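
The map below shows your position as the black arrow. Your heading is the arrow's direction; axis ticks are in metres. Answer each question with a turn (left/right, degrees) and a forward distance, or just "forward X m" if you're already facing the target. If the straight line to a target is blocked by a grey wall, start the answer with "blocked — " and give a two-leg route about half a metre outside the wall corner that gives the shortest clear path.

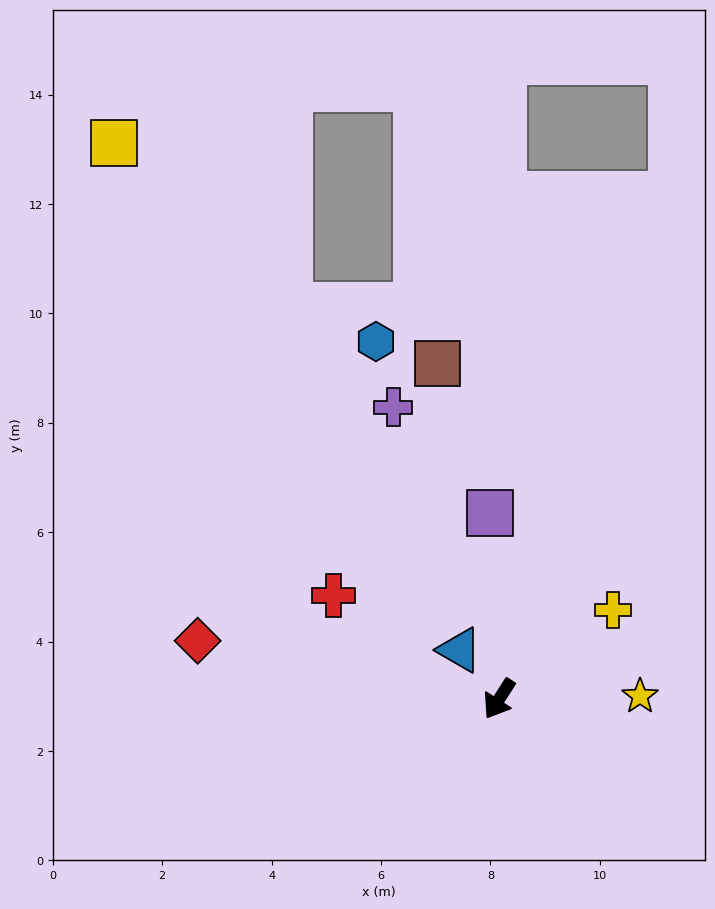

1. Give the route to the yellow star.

turn left 124°, forward 2.6 m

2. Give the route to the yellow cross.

turn left 161°, forward 2.6 m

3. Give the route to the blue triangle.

turn right 108°, forward 1.2 m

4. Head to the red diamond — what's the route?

turn right 68°, forward 5.6 m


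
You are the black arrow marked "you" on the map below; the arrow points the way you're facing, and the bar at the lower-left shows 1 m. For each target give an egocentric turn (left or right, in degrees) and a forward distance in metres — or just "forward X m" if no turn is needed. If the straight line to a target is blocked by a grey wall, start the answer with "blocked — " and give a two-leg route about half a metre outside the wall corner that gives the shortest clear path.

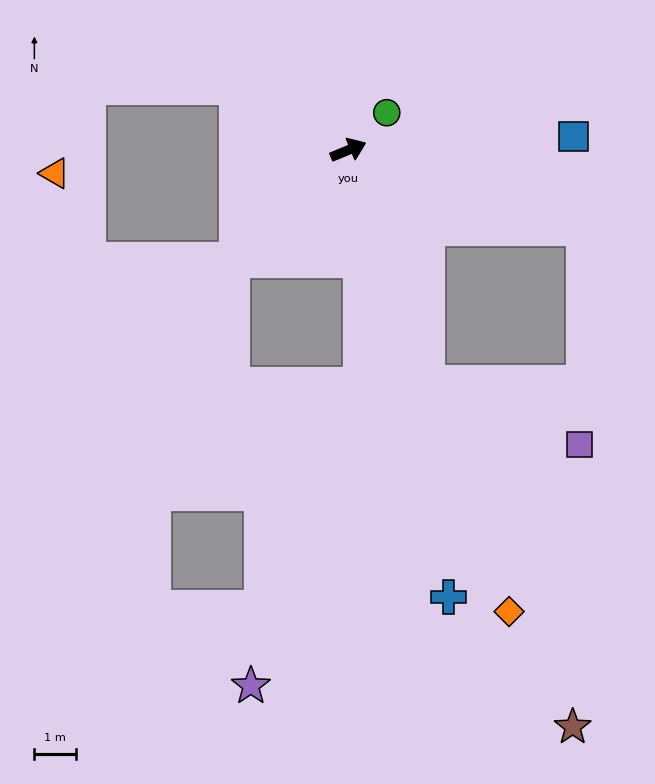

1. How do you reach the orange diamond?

turn right 93°, forward 11.6 m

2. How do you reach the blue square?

turn right 19°, forward 5.4 m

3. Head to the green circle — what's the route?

turn left 22°, forward 1.3 m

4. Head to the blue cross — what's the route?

turn right 100°, forward 10.9 m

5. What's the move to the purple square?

blocked — turn right 94°, forward 5.8 m, then turn left 50°, forward 3.9 m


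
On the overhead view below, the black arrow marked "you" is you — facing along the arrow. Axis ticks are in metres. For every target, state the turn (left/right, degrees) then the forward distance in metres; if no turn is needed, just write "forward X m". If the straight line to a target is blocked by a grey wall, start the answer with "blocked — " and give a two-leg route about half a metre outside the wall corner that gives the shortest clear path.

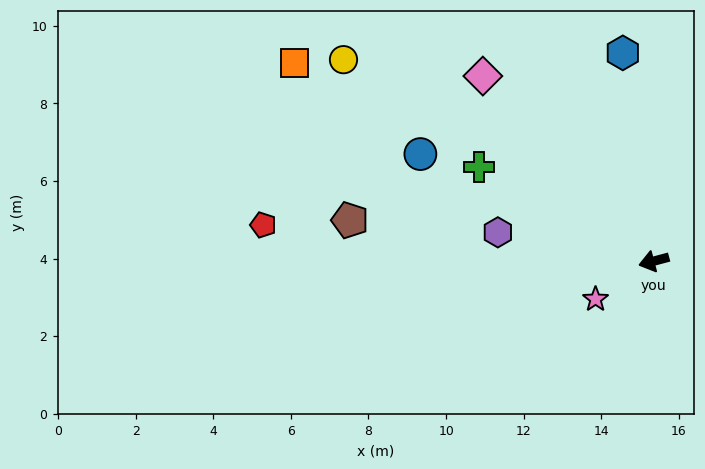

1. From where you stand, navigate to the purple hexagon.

turn right 25°, forward 4.1 m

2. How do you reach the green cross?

turn right 43°, forward 5.1 m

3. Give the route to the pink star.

turn left 18°, forward 1.8 m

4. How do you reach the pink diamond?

turn right 62°, forward 6.5 m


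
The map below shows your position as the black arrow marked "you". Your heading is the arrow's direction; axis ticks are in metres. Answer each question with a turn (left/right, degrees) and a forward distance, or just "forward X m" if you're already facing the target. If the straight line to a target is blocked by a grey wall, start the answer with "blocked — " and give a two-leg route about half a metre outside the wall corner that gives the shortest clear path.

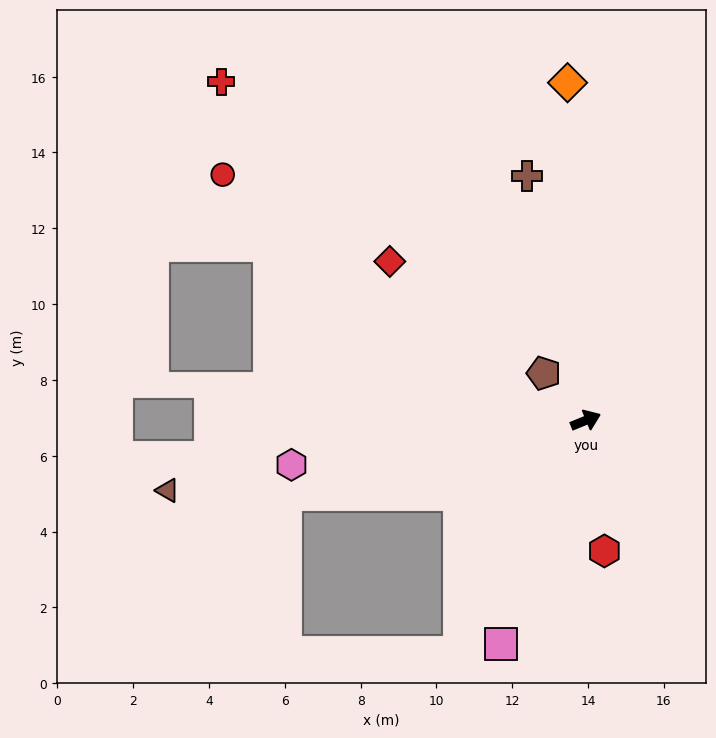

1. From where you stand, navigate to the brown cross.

turn left 81°, forward 6.6 m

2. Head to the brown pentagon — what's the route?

turn left 109°, forward 1.7 m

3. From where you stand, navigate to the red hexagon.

turn right 104°, forward 3.5 m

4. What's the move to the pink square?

turn right 133°, forward 6.3 m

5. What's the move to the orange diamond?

turn left 71°, forward 8.9 m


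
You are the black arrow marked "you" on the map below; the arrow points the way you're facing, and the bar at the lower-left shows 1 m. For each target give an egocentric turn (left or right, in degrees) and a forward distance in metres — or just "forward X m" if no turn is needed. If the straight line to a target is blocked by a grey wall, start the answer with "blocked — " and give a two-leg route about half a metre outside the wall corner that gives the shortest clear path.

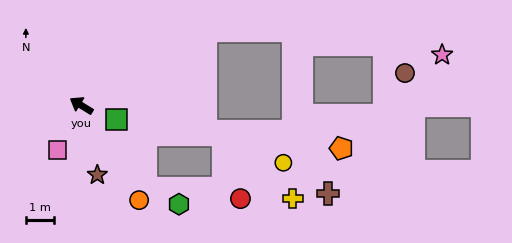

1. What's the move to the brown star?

turn left 135°, forward 2.5 m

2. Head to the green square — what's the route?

turn right 170°, forward 1.3 m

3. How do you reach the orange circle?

turn left 153°, forward 4.0 m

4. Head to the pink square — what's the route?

turn left 93°, forward 1.8 m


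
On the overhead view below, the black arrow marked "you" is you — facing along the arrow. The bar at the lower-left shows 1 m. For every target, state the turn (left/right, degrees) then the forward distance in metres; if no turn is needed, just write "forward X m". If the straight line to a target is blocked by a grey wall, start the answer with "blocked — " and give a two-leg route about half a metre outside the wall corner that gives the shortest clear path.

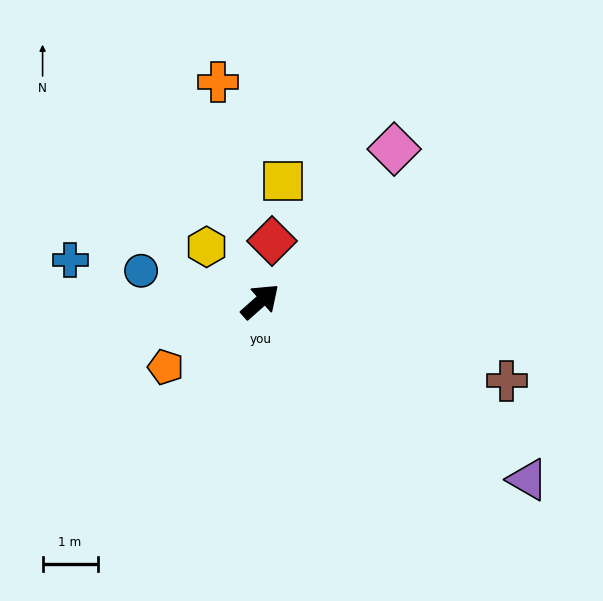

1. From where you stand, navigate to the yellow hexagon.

turn left 93°, forward 1.4 m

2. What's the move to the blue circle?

turn left 124°, forward 2.2 m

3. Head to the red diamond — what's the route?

turn left 37°, forward 1.1 m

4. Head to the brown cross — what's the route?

turn right 59°, forward 4.7 m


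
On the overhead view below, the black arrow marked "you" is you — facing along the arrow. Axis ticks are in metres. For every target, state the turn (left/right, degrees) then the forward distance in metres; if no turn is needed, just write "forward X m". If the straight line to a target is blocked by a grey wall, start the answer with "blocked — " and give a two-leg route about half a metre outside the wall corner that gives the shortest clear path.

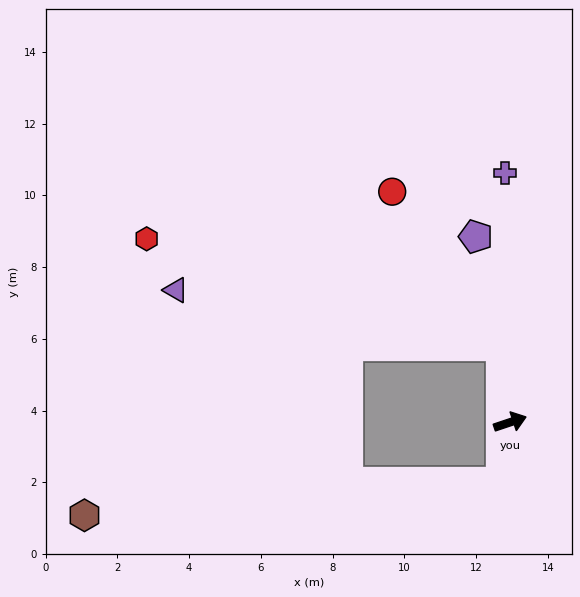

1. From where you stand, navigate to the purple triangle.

blocked — turn left 78°, forward 2.1 m, then turn left 74°, forward 9.2 m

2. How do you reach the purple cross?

turn left 73°, forward 7.0 m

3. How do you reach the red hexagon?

blocked — turn left 78°, forward 2.1 m, then turn left 67°, forward 10.3 m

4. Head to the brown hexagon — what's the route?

blocked — turn right 117°, forward 1.7 m, then turn right 77°, forward 11.7 m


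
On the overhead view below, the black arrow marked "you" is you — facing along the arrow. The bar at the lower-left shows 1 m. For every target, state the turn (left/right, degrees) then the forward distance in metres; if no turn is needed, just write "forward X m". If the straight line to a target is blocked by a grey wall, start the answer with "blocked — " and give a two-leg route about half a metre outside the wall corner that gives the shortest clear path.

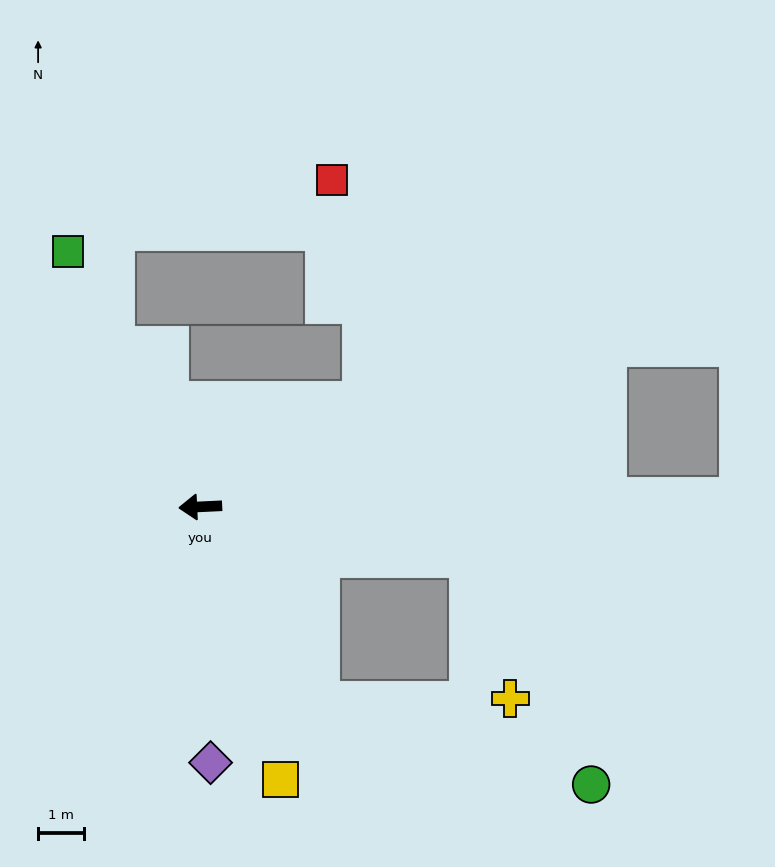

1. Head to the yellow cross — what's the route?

blocked — turn left 119°, forward 5.0 m, then turn left 59°, forward 4.2 m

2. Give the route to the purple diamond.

turn left 90°, forward 5.6 m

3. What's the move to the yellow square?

turn left 104°, forward 6.2 m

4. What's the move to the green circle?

blocked — turn left 119°, forward 5.0 m, then turn left 41°, forward 6.2 m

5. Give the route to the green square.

turn right 65°, forward 6.3 m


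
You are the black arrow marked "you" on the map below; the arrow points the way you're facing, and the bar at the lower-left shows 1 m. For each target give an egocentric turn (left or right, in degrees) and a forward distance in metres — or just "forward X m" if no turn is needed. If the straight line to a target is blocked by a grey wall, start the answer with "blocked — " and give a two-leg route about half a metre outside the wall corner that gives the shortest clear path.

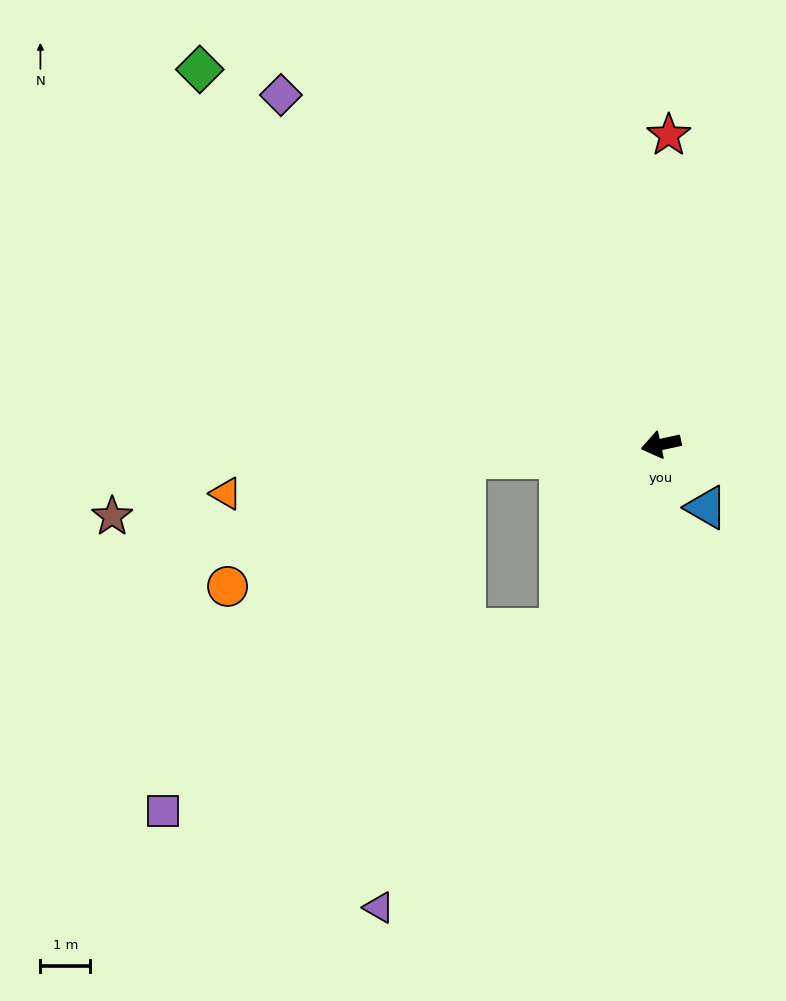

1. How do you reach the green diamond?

turn right 51°, forward 11.9 m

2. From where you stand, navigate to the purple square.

blocked — turn left 49°, forward 4.2 m, then turn right 37°, forward 8.8 m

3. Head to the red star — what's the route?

turn right 104°, forward 6.2 m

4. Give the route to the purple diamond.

turn right 55°, forward 10.3 m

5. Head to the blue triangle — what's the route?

turn left 114°, forward 1.6 m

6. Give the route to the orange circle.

blocked — turn right 8°, forward 3.9 m, then turn left 24°, forward 5.4 m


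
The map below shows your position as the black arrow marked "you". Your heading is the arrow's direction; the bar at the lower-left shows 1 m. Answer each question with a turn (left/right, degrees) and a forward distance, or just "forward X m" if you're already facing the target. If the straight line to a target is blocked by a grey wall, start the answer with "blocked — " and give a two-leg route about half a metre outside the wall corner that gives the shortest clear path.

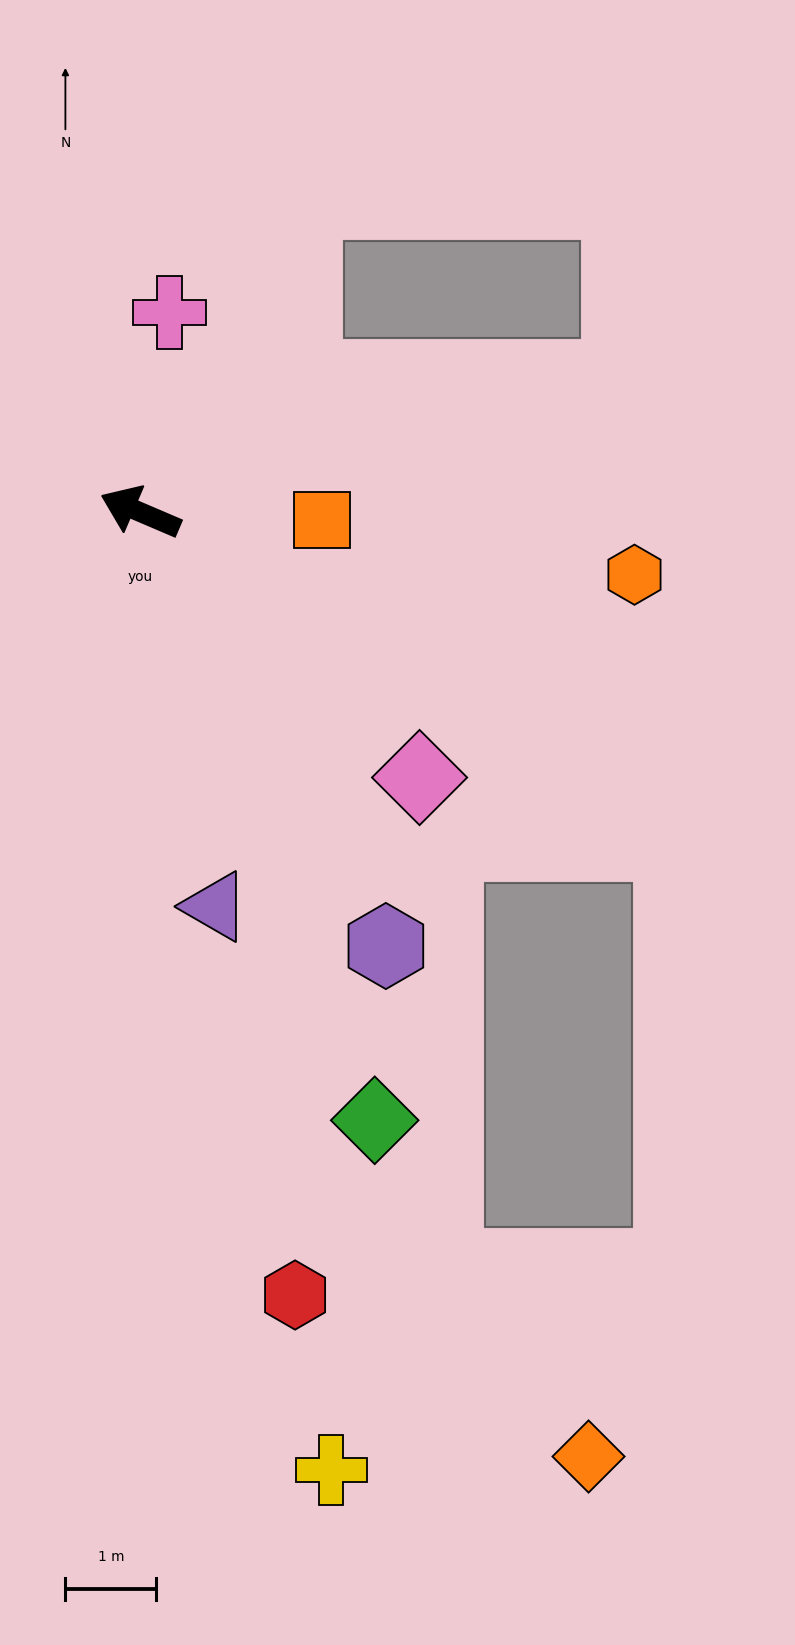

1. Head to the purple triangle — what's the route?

turn left 124°, forward 4.4 m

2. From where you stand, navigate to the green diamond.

turn left 134°, forward 7.2 m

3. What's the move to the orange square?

turn right 159°, forward 2.0 m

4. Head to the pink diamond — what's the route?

turn left 160°, forward 4.2 m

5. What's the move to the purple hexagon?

turn left 143°, forward 5.5 m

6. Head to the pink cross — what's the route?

turn right 75°, forward 2.2 m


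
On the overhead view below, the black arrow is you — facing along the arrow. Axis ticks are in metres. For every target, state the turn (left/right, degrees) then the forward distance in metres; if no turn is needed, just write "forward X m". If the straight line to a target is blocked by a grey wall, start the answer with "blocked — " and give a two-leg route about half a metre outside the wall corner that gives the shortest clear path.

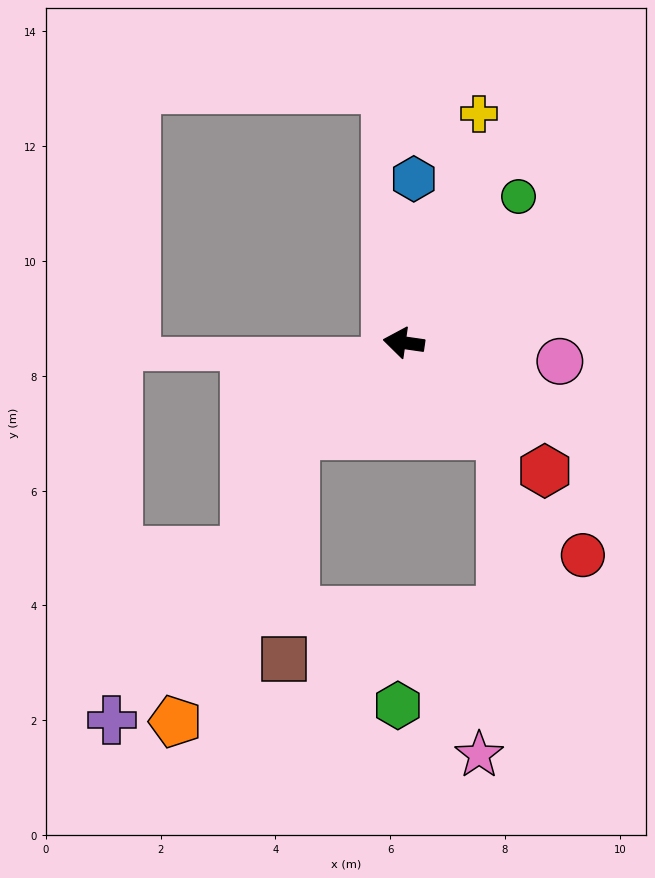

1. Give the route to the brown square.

blocked — turn left 49°, forward 2.5 m, then turn left 47°, forward 3.9 m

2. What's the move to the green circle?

turn right 120°, forward 3.2 m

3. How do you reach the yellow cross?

turn right 100°, forward 4.2 m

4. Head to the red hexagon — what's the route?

turn left 146°, forward 3.3 m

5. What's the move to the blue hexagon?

turn right 85°, forward 2.9 m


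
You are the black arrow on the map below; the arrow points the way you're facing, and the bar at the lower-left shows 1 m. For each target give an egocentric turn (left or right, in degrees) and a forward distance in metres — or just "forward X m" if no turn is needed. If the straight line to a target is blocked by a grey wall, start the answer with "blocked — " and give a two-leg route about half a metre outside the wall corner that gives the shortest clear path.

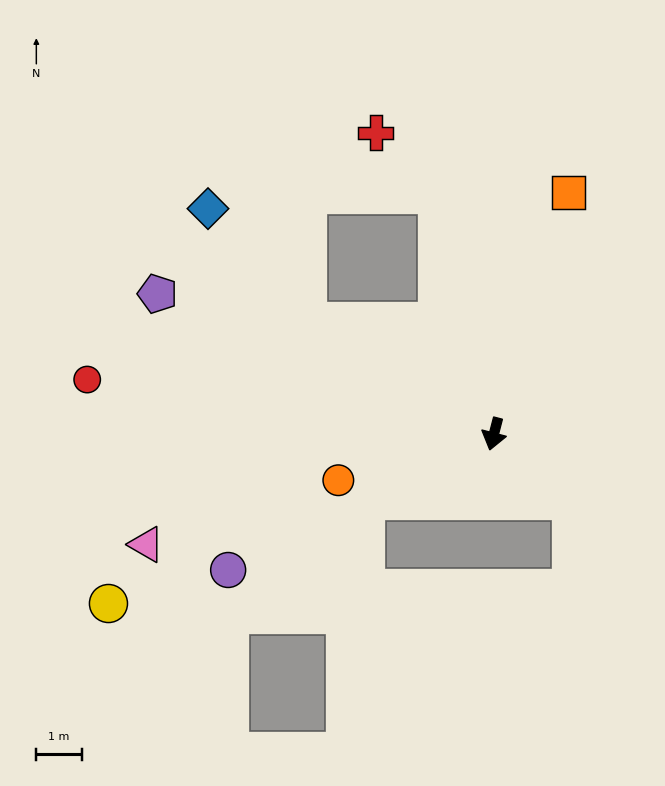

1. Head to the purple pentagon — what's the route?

turn right 98°, forward 8.0 m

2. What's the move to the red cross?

blocked — turn right 152°, forward 5.4 m, then turn left 32°, forward 1.9 m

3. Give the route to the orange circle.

turn right 59°, forward 3.6 m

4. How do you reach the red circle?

turn right 83°, forward 9.0 m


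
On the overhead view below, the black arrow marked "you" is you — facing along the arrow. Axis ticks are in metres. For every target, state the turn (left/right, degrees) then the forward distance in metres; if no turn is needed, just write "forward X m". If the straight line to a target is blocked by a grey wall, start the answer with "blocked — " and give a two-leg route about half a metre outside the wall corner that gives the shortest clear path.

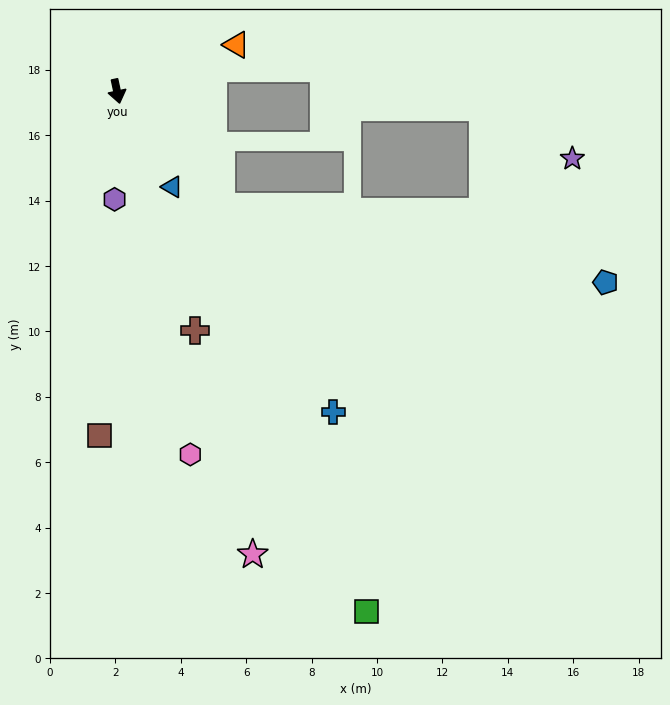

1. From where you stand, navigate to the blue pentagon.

blocked — turn left 30°, forward 4.7 m, then turn left 37°, forward 12.0 m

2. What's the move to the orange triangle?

turn left 99°, forward 3.9 m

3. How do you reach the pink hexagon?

forward 11.3 m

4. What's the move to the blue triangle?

turn left 18°, forward 3.4 m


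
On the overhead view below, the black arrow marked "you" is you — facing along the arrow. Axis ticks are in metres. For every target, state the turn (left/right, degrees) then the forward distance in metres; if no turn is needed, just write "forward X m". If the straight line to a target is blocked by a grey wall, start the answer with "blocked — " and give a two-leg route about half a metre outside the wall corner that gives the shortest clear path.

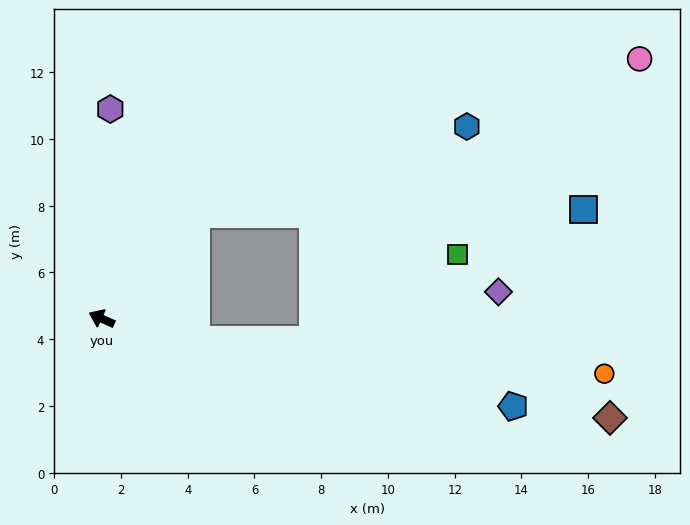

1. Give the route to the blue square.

blocked — turn right 108°, forward 4.2 m, then turn right 47°, forward 11.6 m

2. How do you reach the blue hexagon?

blocked — turn right 108°, forward 4.2 m, then turn right 30°, forward 8.5 m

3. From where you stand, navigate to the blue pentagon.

turn right 168°, forward 12.6 m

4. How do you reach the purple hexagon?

turn right 68°, forward 6.3 m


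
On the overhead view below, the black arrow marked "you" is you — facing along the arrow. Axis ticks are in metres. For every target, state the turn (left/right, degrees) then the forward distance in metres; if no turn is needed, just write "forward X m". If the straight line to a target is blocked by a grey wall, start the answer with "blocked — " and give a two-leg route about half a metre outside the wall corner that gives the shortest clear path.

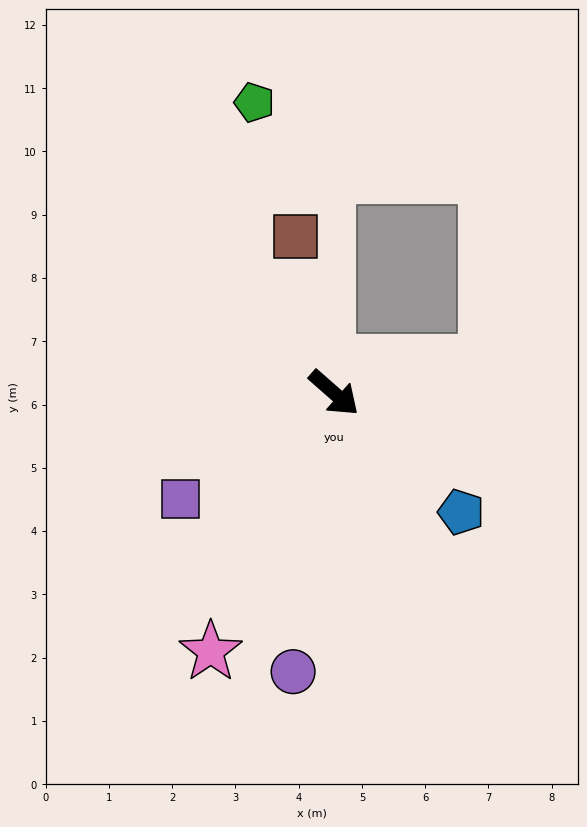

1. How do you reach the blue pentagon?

forward 2.8 m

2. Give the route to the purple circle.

turn right 57°, forward 4.5 m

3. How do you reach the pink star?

turn right 74°, forward 4.5 m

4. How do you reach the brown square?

turn left 145°, forward 2.5 m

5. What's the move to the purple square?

turn right 104°, forward 2.9 m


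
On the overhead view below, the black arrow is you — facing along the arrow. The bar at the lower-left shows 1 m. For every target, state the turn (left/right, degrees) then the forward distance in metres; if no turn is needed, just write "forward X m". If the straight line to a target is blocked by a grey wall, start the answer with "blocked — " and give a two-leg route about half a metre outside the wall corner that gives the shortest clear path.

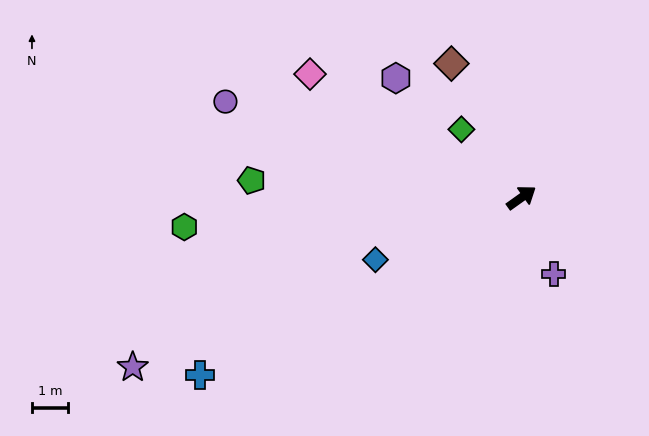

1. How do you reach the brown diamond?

turn left 82°, forward 4.2 m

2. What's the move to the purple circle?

turn left 127°, forward 8.6 m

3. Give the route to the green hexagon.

turn left 149°, forward 9.3 m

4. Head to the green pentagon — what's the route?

turn left 141°, forward 7.5 m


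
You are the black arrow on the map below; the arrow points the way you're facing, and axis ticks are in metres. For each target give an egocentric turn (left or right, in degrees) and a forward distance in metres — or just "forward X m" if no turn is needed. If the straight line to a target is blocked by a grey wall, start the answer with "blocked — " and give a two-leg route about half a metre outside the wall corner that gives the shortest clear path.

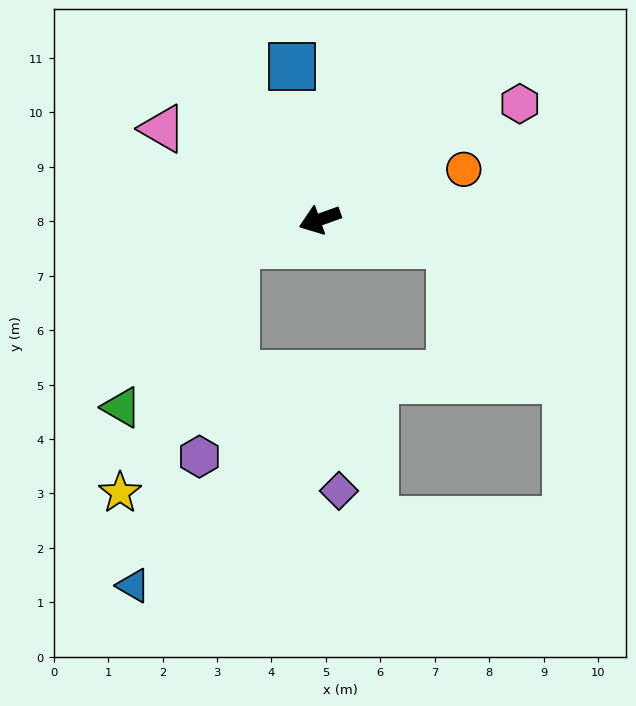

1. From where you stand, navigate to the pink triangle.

turn right 50°, forward 3.3 m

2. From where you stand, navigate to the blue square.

turn right 99°, forward 2.9 m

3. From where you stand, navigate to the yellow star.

blocked — turn right 2°, forward 1.6 m, then turn left 47°, forward 5.0 m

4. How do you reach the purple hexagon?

blocked — turn right 2°, forward 1.6 m, then turn left 62°, forward 3.9 m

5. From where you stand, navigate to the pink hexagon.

turn right 170°, forward 4.2 m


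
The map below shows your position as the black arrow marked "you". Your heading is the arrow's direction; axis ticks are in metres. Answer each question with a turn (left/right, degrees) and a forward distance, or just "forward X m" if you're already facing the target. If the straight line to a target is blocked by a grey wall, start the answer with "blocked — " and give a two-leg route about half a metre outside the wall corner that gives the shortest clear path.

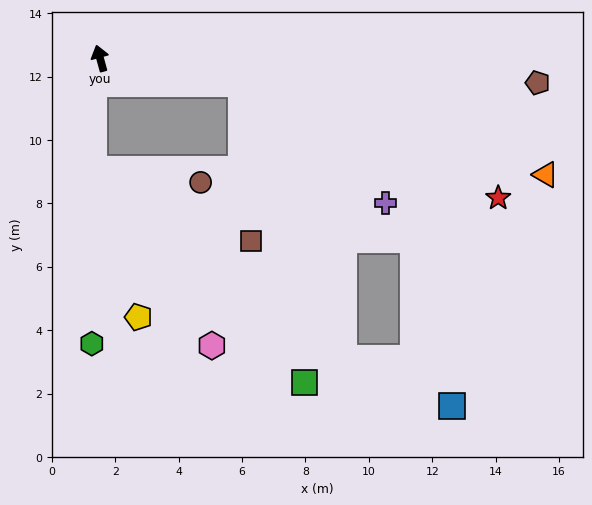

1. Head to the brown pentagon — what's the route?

turn right 109°, forward 13.8 m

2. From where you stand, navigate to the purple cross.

blocked — turn right 115°, forward 4.5 m, then turn right 30°, forward 5.9 m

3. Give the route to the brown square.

blocked — turn right 115°, forward 4.5 m, then turn right 77°, forward 5.0 m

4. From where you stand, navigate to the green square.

blocked — turn right 115°, forward 4.5 m, then turn right 68°, forward 9.6 m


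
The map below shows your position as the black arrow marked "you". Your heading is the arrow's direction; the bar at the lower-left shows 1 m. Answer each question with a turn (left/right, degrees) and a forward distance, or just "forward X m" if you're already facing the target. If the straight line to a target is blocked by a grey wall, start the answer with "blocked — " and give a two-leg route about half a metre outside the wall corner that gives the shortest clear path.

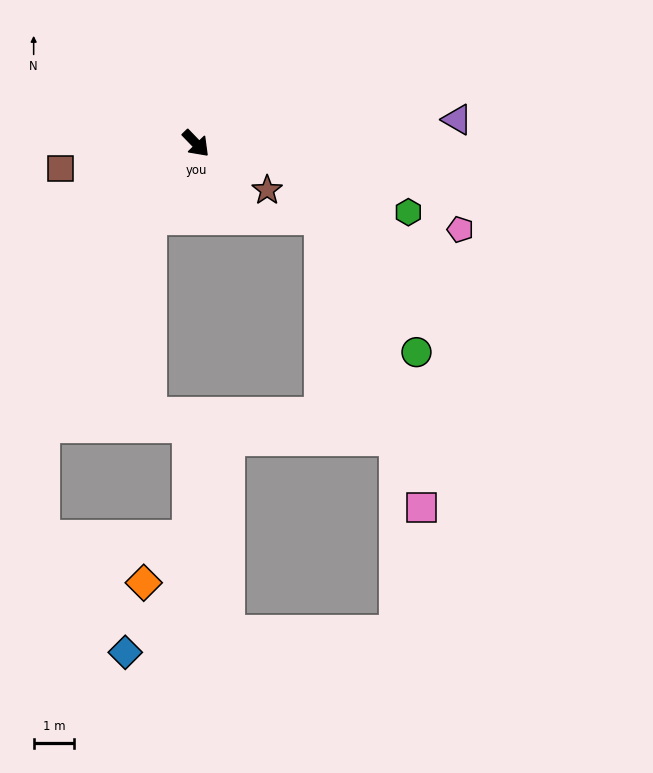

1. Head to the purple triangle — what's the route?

turn left 51°, forward 6.5 m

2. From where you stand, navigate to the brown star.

turn left 13°, forward 2.1 m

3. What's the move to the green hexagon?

turn left 28°, forward 5.5 m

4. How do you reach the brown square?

turn right 124°, forward 3.4 m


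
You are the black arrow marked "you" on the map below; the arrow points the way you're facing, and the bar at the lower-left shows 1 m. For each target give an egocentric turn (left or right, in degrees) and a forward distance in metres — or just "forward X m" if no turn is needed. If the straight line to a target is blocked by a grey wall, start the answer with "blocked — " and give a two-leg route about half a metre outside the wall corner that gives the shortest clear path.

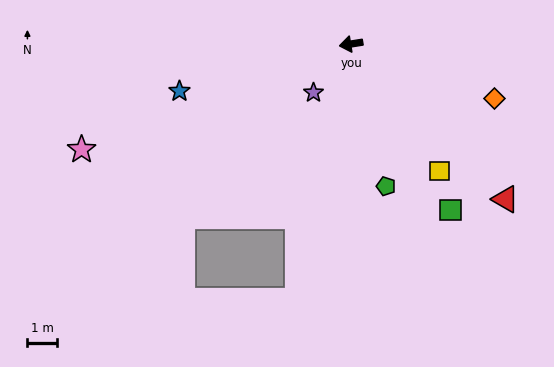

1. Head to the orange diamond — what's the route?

turn left 150°, forward 5.1 m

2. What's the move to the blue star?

turn left 6°, forward 5.9 m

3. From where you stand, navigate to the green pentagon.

turn left 95°, forward 4.9 m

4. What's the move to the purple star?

turn left 43°, forward 2.1 m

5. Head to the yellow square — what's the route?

turn left 116°, forward 5.2 m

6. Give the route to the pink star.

turn left 12°, forward 9.7 m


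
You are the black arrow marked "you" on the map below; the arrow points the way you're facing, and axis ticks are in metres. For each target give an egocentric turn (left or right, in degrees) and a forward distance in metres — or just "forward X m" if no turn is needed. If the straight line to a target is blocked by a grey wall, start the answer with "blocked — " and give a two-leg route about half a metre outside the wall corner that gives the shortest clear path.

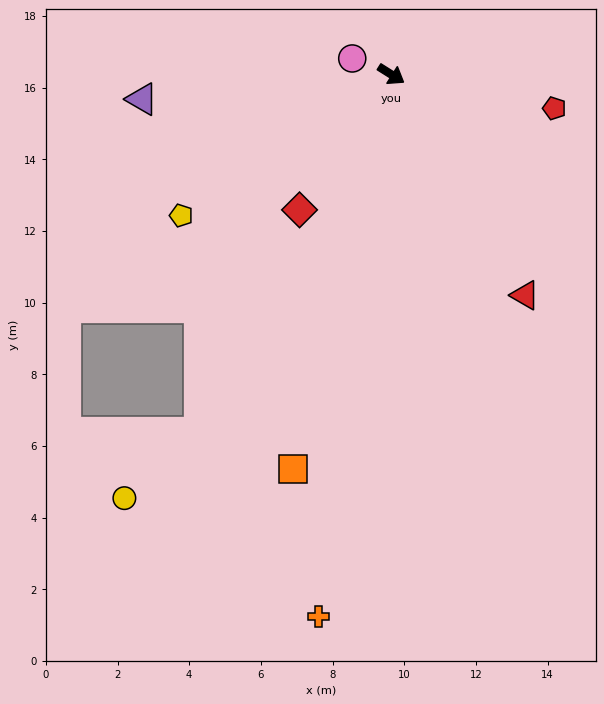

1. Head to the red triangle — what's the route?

turn right 27°, forward 7.2 m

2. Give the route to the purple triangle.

turn right 142°, forward 7.0 m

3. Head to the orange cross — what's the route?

turn right 66°, forward 15.3 m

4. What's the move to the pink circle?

turn right 170°, forward 1.2 m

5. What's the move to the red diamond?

turn right 92°, forward 4.6 m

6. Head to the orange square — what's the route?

turn right 72°, forward 11.4 m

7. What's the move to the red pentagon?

turn left 20°, forward 4.6 m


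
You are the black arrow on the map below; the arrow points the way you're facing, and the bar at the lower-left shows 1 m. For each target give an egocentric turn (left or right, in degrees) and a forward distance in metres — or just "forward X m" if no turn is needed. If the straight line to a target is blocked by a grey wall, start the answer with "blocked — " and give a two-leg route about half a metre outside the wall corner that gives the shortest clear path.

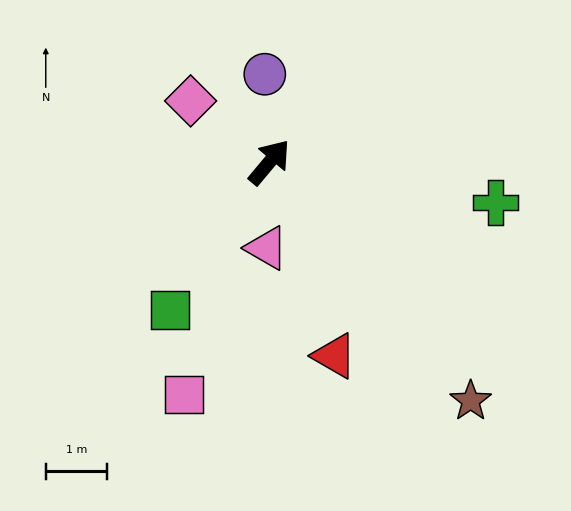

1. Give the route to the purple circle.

turn left 43°, forward 1.4 m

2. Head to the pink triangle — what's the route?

turn right 142°, forward 1.4 m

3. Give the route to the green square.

turn right 174°, forward 2.9 m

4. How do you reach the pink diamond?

turn left 92°, forward 1.6 m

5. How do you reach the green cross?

turn right 60°, forward 3.7 m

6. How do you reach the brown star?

turn right 100°, forward 5.1 m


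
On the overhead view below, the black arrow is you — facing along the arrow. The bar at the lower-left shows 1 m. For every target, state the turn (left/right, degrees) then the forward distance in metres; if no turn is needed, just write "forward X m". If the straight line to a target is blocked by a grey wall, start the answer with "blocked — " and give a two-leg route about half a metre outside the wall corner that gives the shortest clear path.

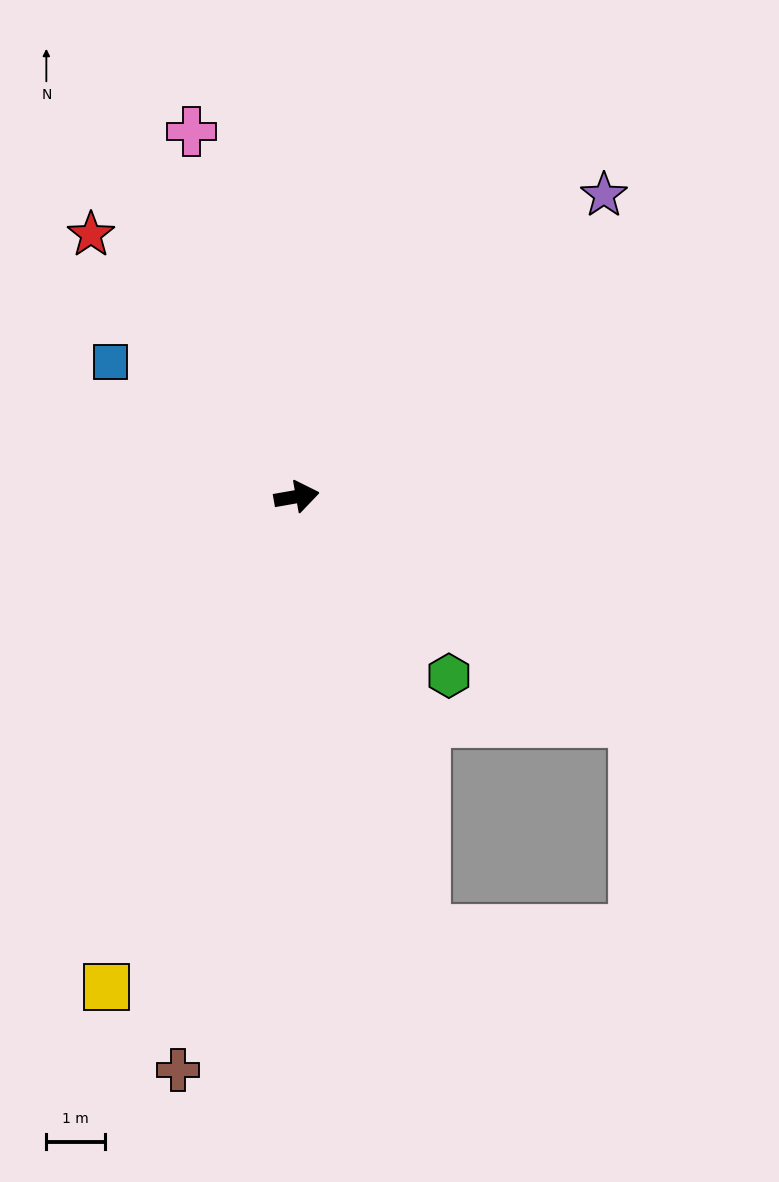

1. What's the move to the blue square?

turn left 134°, forward 3.9 m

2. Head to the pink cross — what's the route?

turn left 96°, forward 6.5 m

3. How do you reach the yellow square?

turn right 121°, forward 9.0 m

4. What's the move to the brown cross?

turn right 112°, forward 10.0 m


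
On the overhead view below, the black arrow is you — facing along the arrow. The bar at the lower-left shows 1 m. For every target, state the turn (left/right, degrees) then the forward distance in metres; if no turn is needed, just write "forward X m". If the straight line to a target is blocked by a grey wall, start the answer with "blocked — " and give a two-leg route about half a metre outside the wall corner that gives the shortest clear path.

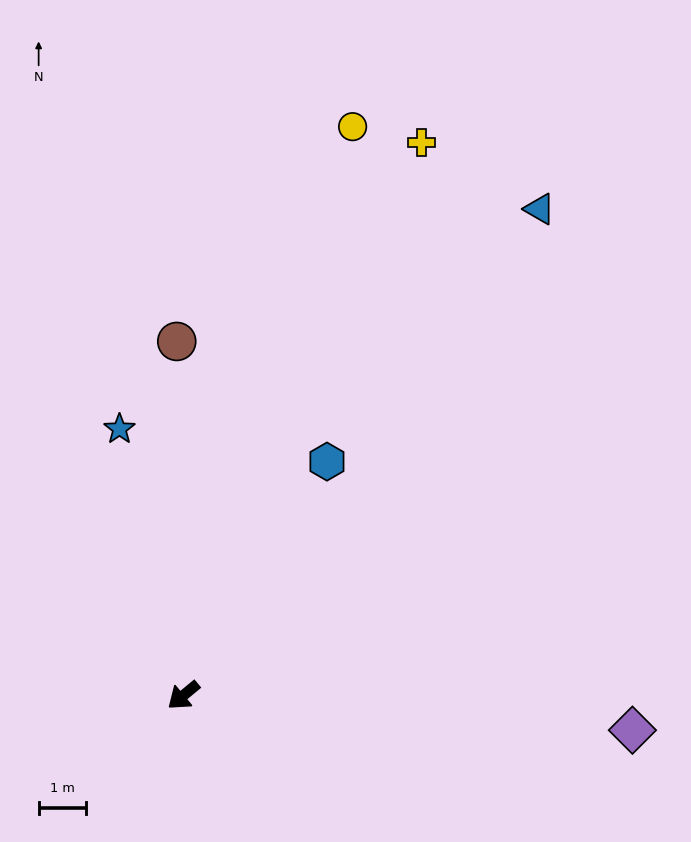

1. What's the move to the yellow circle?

turn right 146°, forward 12.6 m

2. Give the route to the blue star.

turn right 116°, forward 5.8 m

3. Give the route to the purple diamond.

turn left 136°, forward 9.5 m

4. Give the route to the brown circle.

turn right 129°, forward 7.5 m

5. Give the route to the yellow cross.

turn right 153°, forward 12.7 m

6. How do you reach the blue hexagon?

turn right 161°, forward 5.8 m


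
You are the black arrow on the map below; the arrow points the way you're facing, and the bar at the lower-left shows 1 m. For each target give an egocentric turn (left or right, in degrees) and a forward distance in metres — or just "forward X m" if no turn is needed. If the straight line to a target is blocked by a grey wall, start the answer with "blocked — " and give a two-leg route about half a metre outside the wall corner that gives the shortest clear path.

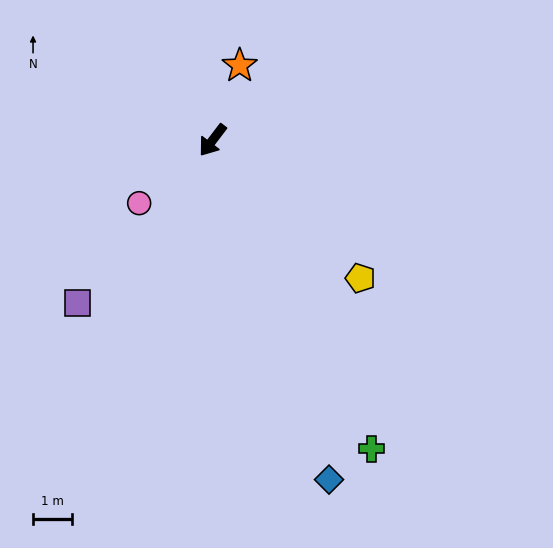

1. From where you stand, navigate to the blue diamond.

turn left 56°, forward 9.1 m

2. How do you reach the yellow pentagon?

turn left 84°, forward 5.1 m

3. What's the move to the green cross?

turn left 65°, forward 8.8 m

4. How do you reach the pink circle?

turn right 12°, forward 2.5 m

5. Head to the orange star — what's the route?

turn right 163°, forward 2.0 m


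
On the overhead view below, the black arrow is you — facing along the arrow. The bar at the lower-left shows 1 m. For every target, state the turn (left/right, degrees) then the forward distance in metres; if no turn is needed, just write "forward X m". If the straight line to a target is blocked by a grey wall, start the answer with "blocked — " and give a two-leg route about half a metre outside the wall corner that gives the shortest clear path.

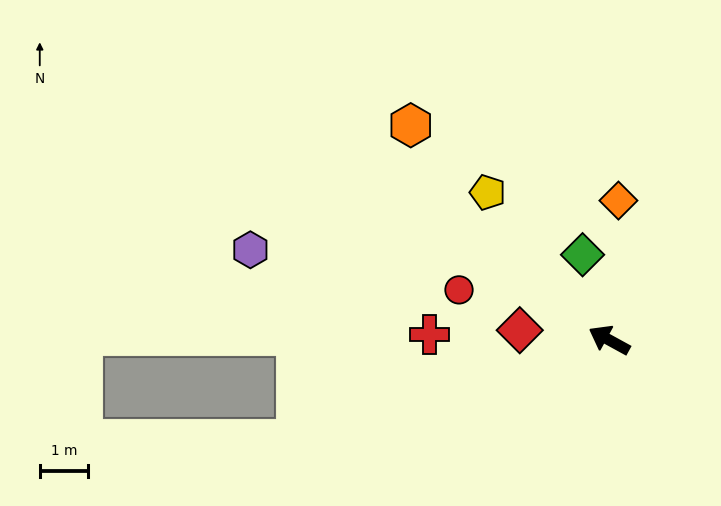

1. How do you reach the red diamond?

turn left 22°, forward 1.9 m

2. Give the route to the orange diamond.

turn right 65°, forward 2.9 m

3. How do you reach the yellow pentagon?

turn right 22°, forward 4.0 m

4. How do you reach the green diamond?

turn right 44°, forward 1.9 m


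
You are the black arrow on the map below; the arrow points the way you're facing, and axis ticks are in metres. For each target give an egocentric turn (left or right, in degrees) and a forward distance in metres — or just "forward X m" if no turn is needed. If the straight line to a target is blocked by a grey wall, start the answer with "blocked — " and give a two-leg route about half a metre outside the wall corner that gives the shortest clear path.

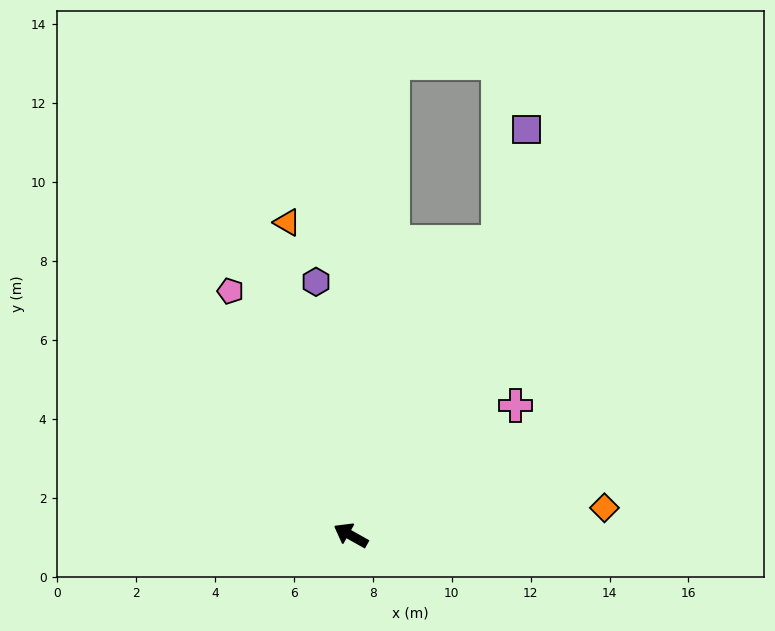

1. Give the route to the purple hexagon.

turn right 53°, forward 6.5 m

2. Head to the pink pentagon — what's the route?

turn right 34°, forward 6.9 m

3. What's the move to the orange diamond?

turn right 145°, forward 6.5 m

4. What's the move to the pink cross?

turn right 112°, forward 5.3 m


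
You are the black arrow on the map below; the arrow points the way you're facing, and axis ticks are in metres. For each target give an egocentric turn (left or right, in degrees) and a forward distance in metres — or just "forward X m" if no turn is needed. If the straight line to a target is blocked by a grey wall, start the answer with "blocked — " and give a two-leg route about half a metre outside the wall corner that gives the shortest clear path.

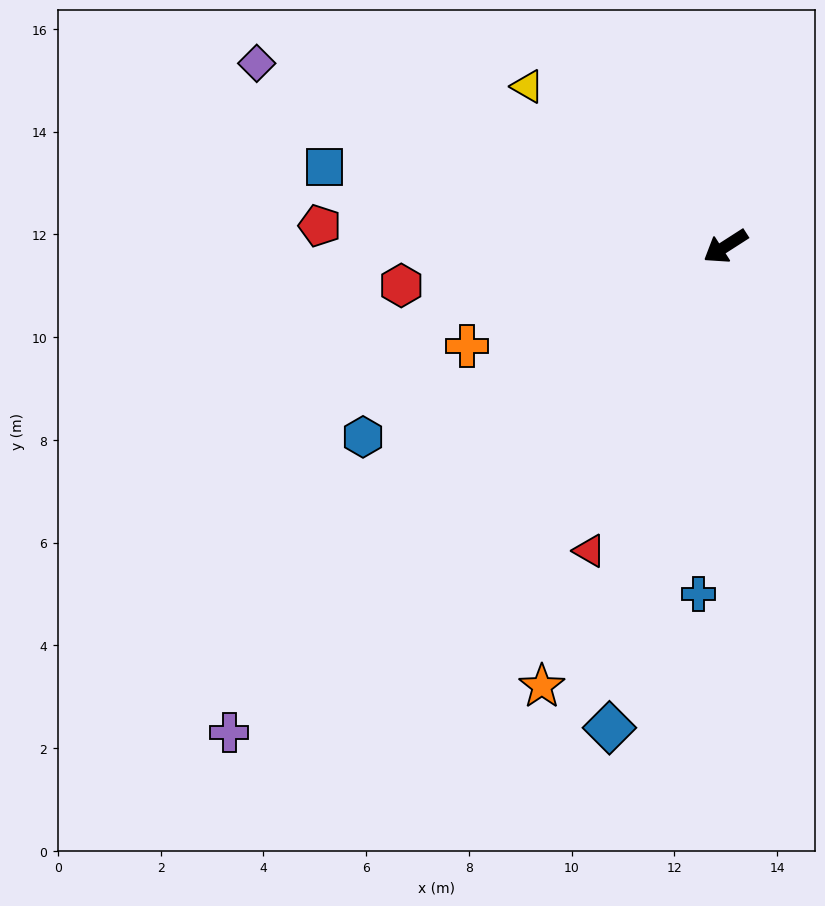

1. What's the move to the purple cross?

turn left 12°, forward 13.5 m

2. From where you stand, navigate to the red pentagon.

turn right 36°, forward 7.9 m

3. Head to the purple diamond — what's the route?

turn right 54°, forward 9.8 m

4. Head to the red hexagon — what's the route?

turn right 26°, forward 6.4 m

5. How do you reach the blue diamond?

turn left 44°, forward 9.6 m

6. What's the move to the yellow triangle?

turn right 72°, forward 5.0 m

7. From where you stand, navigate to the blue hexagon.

turn right 5°, forward 8.0 m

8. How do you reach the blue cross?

turn left 53°, forward 6.8 m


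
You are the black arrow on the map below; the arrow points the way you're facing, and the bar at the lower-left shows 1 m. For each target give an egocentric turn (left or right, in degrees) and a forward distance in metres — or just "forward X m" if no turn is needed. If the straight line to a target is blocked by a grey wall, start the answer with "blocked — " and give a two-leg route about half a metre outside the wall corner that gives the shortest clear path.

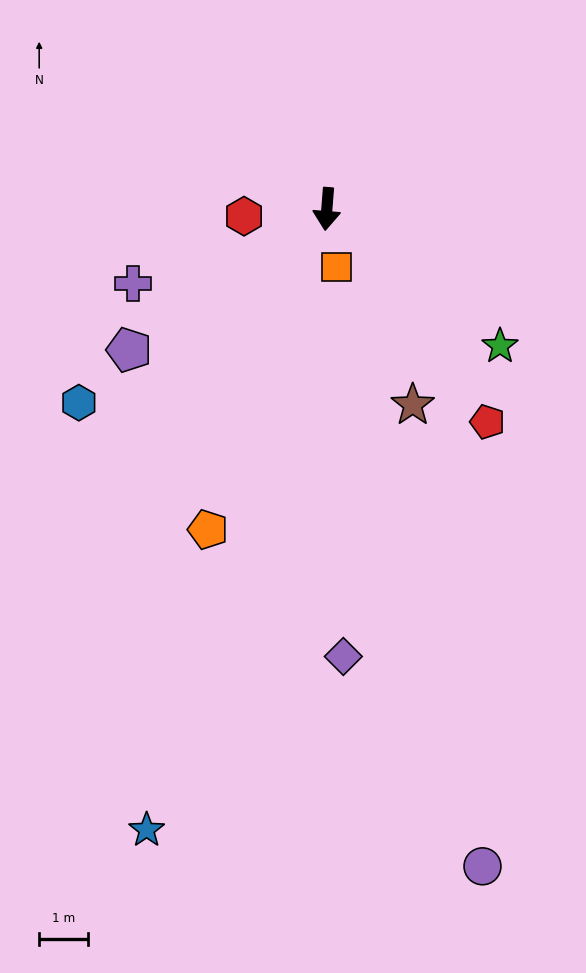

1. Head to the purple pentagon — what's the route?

turn right 50°, forward 4.9 m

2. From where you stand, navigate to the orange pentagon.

turn right 16°, forward 6.9 m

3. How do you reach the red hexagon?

turn right 81°, forward 1.7 m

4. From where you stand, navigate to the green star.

turn left 56°, forward 4.5 m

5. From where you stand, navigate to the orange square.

turn left 14°, forward 1.2 m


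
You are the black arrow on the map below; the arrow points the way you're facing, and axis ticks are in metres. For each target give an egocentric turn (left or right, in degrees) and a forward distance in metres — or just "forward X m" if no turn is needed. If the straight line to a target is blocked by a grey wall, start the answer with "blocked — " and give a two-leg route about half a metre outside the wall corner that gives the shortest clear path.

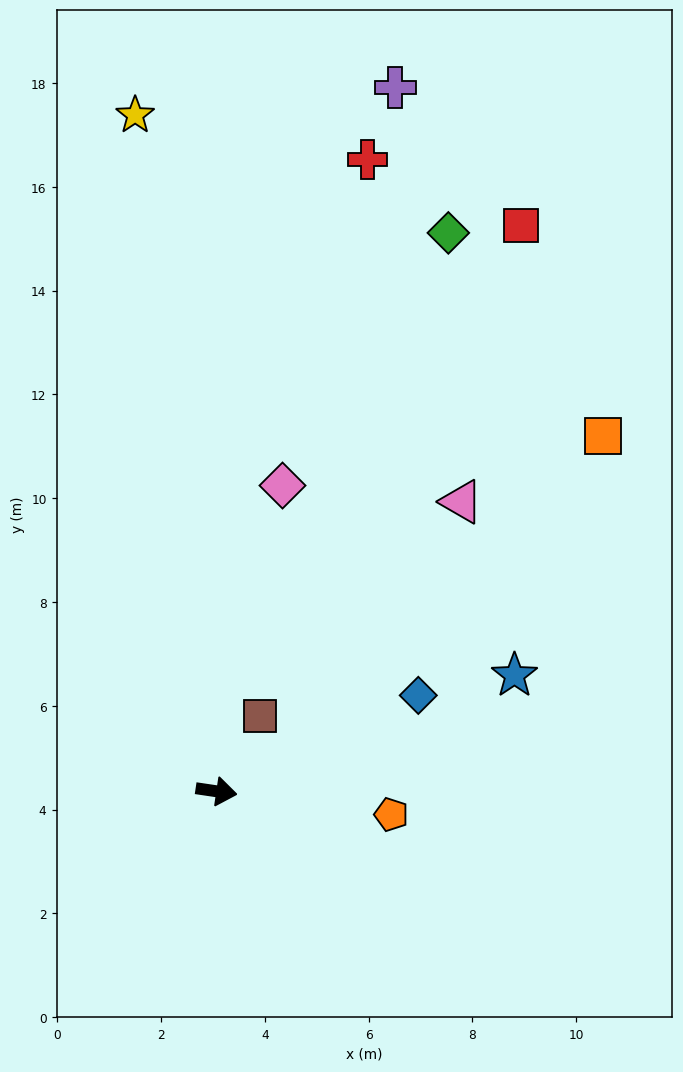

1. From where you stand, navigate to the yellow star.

turn left 105°, forward 13.1 m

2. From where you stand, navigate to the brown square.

turn left 68°, forward 1.7 m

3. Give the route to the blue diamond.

turn left 34°, forward 4.3 m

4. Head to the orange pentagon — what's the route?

forward 3.4 m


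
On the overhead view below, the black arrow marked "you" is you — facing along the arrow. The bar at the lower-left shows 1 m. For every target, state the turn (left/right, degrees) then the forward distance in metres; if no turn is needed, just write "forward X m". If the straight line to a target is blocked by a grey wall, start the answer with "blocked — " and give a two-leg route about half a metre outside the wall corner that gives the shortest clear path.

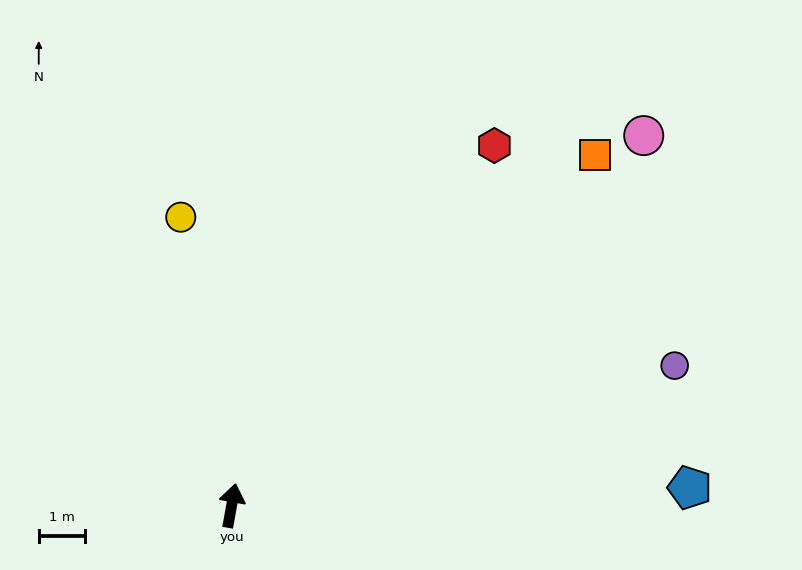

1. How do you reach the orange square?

turn right 36°, forward 10.8 m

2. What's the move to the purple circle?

turn right 62°, forward 9.9 m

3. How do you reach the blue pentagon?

turn right 78°, forward 9.8 m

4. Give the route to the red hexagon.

turn right 26°, forward 9.5 m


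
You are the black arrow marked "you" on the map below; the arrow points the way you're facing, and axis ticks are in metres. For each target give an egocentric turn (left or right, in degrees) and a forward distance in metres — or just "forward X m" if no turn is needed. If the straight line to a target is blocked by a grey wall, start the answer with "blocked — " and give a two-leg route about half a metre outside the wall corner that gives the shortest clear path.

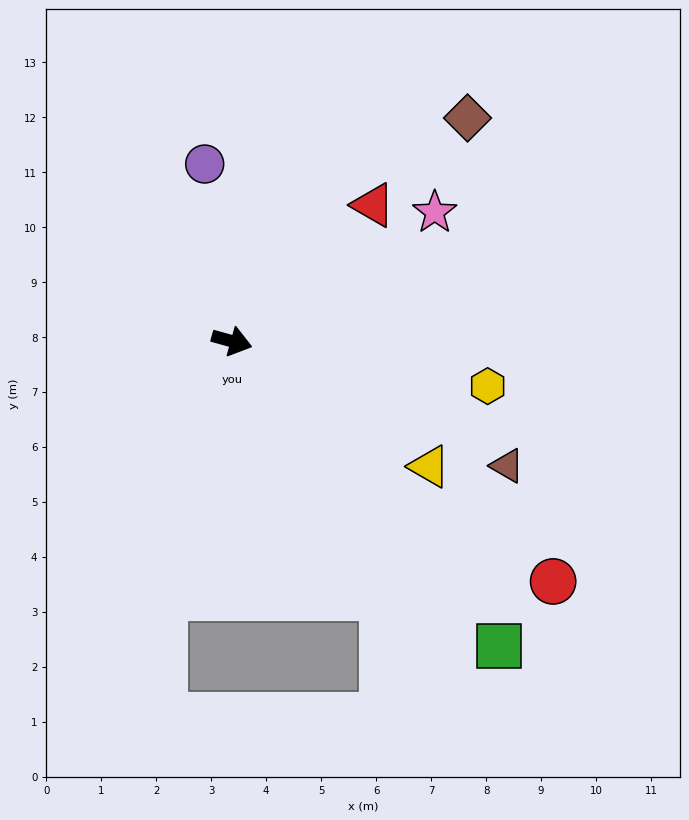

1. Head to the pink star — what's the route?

turn left 48°, forward 4.4 m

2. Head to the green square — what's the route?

turn right 33°, forward 7.4 m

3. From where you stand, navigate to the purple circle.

turn left 114°, forward 3.3 m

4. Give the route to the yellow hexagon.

turn left 6°, forward 4.7 m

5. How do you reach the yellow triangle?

turn right 17°, forward 4.3 m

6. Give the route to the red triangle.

turn left 60°, forward 3.6 m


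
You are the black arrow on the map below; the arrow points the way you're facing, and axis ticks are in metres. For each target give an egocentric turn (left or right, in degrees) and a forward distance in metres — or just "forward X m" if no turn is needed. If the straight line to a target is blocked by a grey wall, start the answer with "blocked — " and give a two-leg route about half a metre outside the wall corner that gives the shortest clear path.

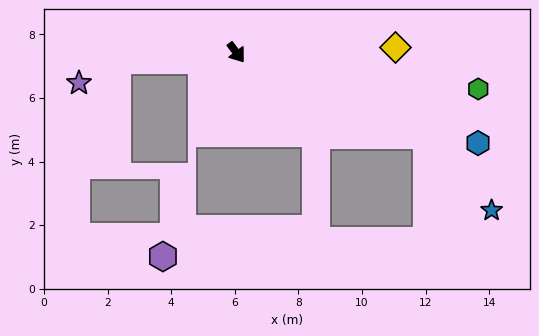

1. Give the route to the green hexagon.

turn left 45°, forward 7.7 m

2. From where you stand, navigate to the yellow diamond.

turn left 55°, forward 5.0 m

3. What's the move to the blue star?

blocked — turn left 30°, forward 6.5 m, then turn right 26°, forward 3.1 m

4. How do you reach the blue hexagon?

turn left 33°, forward 8.1 m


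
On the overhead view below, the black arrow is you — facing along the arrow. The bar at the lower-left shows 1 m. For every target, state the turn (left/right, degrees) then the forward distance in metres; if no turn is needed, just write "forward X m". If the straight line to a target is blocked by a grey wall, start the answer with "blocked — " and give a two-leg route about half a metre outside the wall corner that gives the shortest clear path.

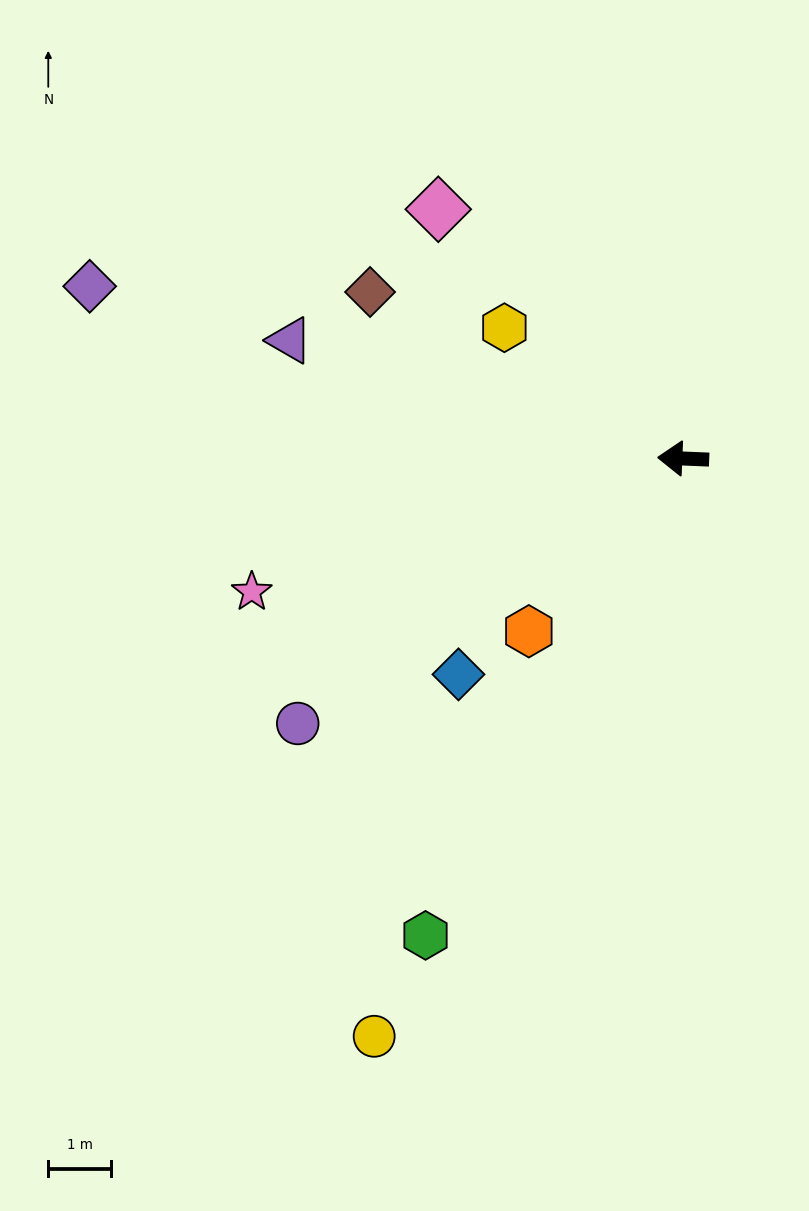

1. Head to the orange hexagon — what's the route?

turn left 51°, forward 3.7 m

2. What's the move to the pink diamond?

turn right 43°, forward 5.6 m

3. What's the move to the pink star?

turn left 20°, forward 7.2 m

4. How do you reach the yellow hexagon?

turn right 34°, forward 3.5 m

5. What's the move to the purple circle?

turn left 37°, forward 7.5 m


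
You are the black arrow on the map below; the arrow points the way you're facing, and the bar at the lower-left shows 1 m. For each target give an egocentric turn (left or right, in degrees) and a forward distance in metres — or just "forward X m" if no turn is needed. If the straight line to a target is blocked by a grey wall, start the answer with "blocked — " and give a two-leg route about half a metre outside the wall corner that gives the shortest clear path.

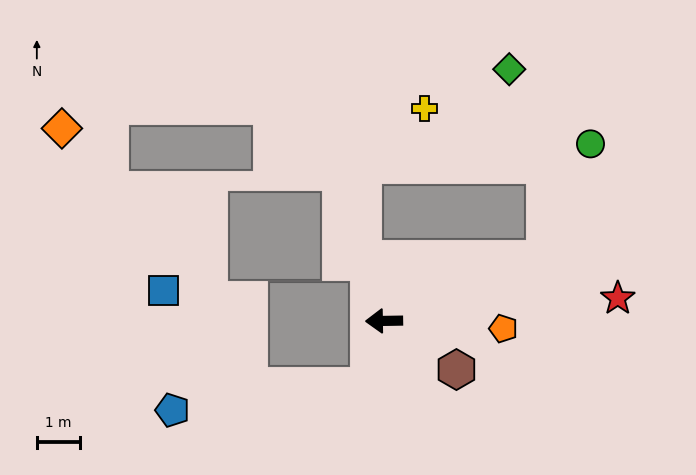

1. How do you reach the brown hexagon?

turn left 145°, forward 2.0 m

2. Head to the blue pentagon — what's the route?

blocked — turn left 76°, forward 1.5 m, then turn right 70°, forward 4.6 m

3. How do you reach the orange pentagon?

turn left 175°, forward 2.8 m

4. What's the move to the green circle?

blocked — turn right 160°, forward 4.0 m, then turn left 47°, forward 2.9 m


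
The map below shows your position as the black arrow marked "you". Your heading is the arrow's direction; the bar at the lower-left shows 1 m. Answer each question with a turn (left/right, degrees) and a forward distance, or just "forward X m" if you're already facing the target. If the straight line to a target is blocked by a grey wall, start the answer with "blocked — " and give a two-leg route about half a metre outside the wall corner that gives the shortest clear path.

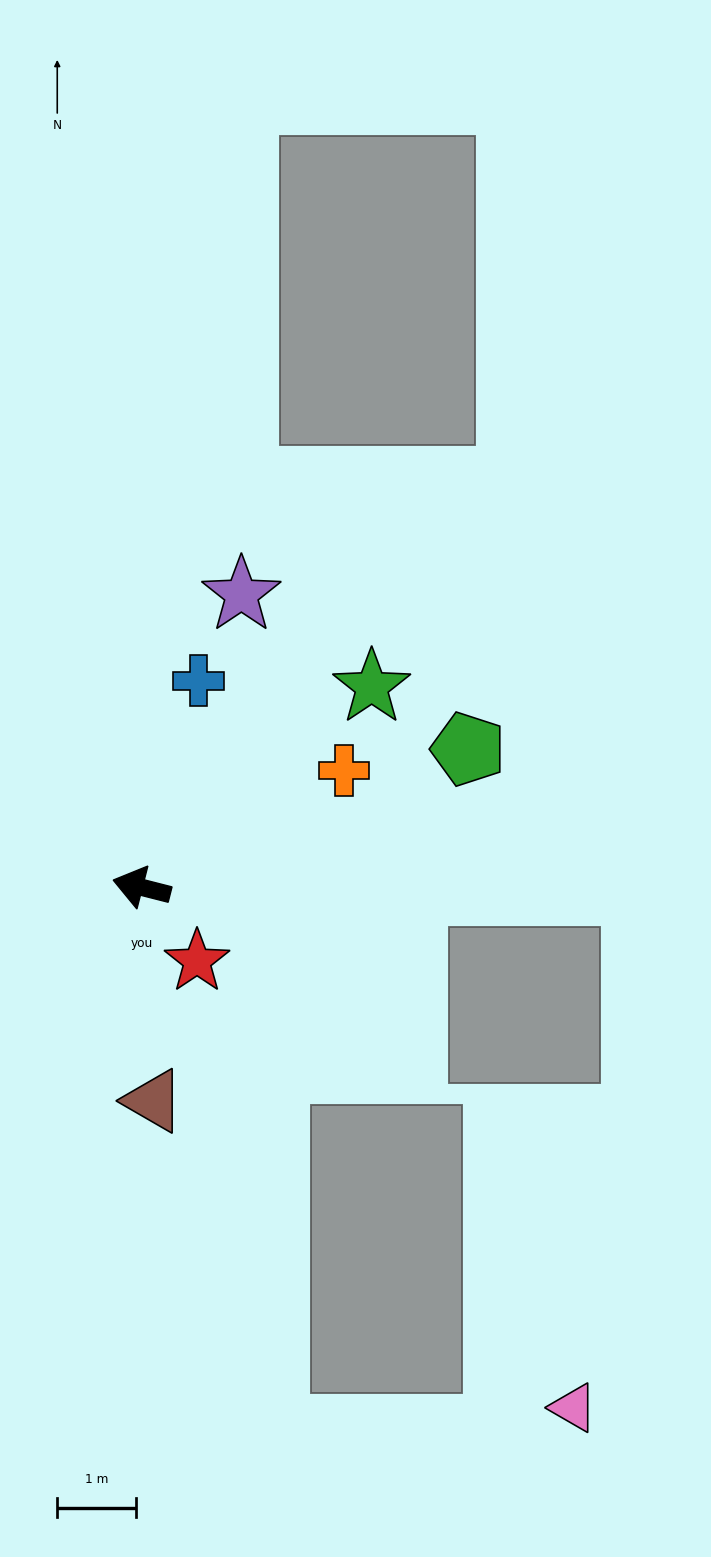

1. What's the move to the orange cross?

turn right 136°, forward 2.9 m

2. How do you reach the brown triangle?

turn left 107°, forward 2.7 m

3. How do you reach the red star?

turn left 141°, forward 1.2 m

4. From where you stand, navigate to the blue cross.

turn right 91°, forward 2.7 m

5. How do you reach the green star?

turn right 125°, forward 3.9 m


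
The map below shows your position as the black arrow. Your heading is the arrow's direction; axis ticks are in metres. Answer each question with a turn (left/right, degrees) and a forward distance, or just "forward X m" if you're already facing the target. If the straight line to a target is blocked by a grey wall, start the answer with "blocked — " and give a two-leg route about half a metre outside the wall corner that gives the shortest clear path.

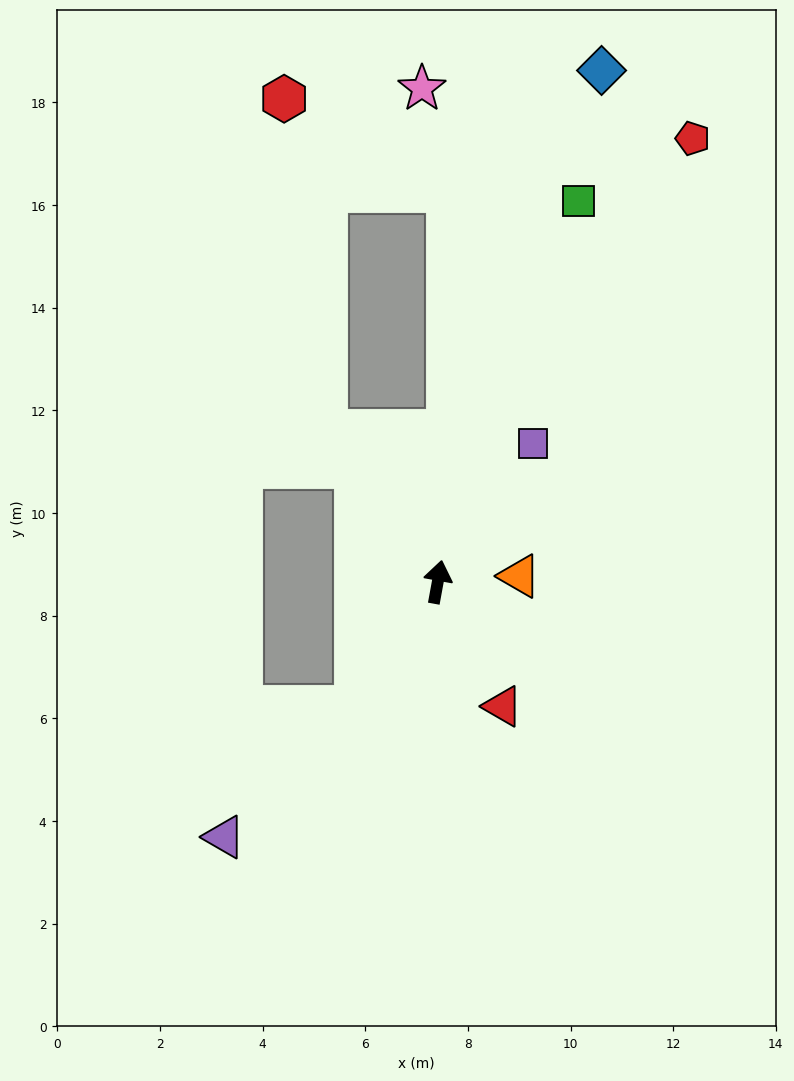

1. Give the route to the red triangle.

turn right 142°, forward 2.7 m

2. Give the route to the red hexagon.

blocked — turn left 47°, forward 3.7 m, then turn right 30°, forward 6.5 m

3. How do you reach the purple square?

turn right 24°, forward 3.3 m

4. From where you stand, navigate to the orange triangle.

turn right 76°, forward 1.6 m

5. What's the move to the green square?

turn right 10°, forward 7.9 m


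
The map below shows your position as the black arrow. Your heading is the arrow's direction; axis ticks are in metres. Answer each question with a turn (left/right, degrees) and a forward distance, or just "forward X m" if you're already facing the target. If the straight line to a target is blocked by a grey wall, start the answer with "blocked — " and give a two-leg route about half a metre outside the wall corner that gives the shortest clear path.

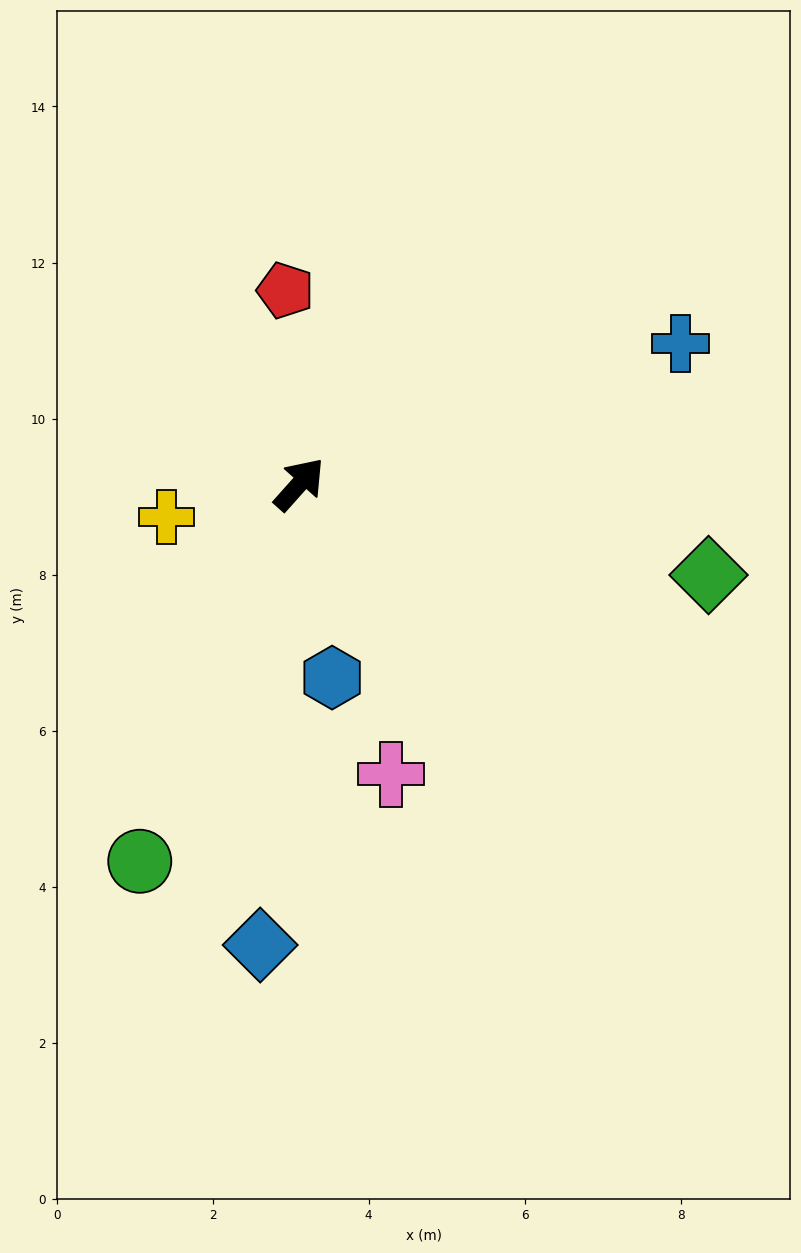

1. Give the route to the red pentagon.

turn left 46°, forward 2.5 m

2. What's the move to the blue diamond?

turn right 143°, forward 5.9 m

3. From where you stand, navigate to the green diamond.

turn right 61°, forward 5.4 m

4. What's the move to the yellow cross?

turn left 146°, forward 1.8 m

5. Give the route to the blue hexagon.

turn right 129°, forward 2.5 m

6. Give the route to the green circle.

turn right 161°, forward 5.3 m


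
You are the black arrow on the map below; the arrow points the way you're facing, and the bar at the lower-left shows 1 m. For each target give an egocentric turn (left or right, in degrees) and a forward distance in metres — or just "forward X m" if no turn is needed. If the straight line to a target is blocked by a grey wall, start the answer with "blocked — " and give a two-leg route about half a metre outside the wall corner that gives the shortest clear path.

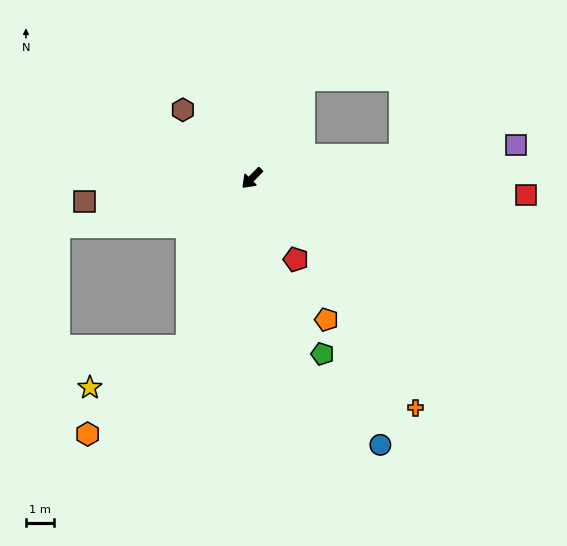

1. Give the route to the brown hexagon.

turn right 90°, forward 3.5 m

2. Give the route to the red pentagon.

turn left 73°, forward 3.3 m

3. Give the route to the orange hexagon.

blocked — turn left 24°, forward 6.4 m, then turn right 28°, forward 4.7 m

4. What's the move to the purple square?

turn left 142°, forward 9.5 m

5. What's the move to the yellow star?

blocked — turn left 24°, forward 6.4 m, then turn right 47°, forward 3.8 m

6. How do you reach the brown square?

turn right 37°, forward 6.0 m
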